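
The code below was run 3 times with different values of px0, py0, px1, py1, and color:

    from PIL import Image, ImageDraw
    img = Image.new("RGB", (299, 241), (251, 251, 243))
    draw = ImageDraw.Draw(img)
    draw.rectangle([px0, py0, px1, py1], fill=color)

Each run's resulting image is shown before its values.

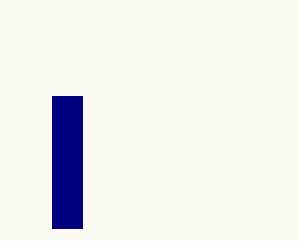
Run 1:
px0 = 52, py0 = 96, px1 = 82, py1 = 228, color = 'navy'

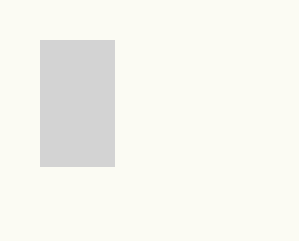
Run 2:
px0 = 40
py0 = 40
px1 = 114
py1 = 166
color = 'lightgray'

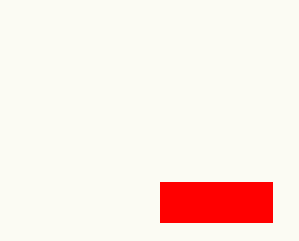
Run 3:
px0 = 160; py0 = 182; px1 = 272; py1 = 222; color = 'red'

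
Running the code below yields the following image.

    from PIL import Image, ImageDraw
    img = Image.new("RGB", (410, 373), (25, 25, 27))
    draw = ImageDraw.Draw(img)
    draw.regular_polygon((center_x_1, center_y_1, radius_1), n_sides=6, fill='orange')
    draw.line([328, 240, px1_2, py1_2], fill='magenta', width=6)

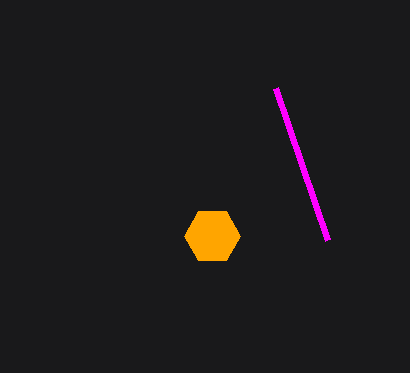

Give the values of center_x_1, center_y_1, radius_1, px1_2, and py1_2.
center_x_1 = 212, center_y_1 = 236, radius_1 = 28, px1_2 = 276, py1_2 = 88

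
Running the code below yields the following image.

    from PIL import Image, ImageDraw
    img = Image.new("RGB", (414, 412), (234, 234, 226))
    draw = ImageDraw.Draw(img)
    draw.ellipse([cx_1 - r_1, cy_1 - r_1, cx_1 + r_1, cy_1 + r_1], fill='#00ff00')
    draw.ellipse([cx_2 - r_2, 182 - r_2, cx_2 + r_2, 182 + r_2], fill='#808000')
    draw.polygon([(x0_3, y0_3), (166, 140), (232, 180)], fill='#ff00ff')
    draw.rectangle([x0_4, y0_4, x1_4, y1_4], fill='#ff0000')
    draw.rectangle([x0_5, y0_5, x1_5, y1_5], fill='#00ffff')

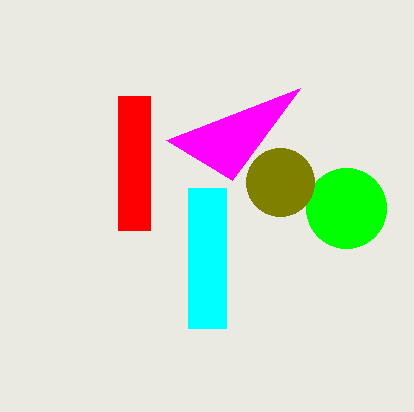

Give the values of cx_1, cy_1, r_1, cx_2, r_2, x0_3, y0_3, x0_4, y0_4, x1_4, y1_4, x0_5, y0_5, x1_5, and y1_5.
cx_1 = 346
cy_1 = 208
r_1 = 40
cx_2 = 280
r_2 = 34
x0_3 = 300
y0_3 = 88
x0_4 = 118
y0_4 = 96
x1_4 = 150
y1_4 = 230
x0_5 = 188
y0_5 = 188
x1_5 = 226
y1_5 = 328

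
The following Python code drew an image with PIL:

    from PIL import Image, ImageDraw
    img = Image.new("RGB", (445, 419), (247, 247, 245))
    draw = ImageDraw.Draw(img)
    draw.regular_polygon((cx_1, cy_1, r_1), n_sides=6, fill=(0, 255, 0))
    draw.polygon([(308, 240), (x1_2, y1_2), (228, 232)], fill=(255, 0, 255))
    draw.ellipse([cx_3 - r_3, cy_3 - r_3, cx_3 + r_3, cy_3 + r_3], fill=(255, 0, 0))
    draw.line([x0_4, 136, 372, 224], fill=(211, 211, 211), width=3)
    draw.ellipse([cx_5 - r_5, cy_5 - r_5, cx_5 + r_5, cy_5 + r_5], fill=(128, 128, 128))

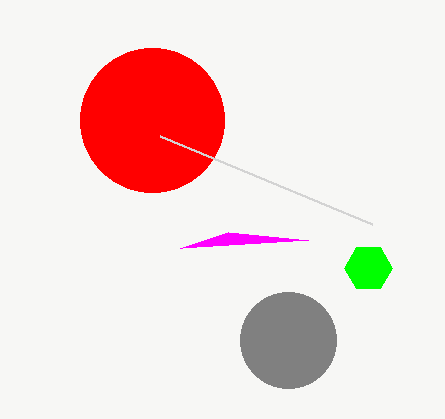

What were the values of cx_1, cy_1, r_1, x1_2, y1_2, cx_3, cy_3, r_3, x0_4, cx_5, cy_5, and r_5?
cx_1 = 368, cy_1 = 268, r_1 = 24, x1_2 = 180, y1_2 = 248, cx_3 = 152, cy_3 = 120, r_3 = 72, x0_4 = 160, cx_5 = 288, cy_5 = 340, r_5 = 48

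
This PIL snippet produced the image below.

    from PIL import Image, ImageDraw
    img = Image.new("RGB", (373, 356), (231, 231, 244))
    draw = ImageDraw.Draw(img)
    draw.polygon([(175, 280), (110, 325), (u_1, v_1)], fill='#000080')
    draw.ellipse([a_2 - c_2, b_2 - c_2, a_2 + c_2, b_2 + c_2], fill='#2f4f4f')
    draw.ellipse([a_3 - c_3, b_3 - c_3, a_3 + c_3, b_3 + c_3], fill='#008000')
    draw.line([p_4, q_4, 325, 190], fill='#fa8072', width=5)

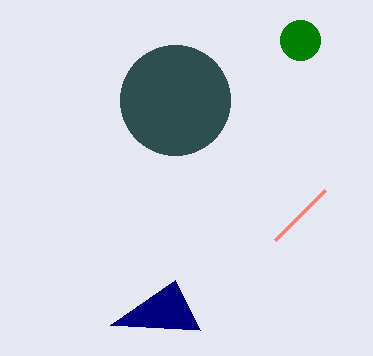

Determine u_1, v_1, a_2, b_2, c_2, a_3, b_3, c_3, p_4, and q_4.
u_1 = 200; v_1 = 330; a_2 = 175; b_2 = 100; c_2 = 55; a_3 = 300; b_3 = 40; c_3 = 20; p_4 = 275; q_4 = 240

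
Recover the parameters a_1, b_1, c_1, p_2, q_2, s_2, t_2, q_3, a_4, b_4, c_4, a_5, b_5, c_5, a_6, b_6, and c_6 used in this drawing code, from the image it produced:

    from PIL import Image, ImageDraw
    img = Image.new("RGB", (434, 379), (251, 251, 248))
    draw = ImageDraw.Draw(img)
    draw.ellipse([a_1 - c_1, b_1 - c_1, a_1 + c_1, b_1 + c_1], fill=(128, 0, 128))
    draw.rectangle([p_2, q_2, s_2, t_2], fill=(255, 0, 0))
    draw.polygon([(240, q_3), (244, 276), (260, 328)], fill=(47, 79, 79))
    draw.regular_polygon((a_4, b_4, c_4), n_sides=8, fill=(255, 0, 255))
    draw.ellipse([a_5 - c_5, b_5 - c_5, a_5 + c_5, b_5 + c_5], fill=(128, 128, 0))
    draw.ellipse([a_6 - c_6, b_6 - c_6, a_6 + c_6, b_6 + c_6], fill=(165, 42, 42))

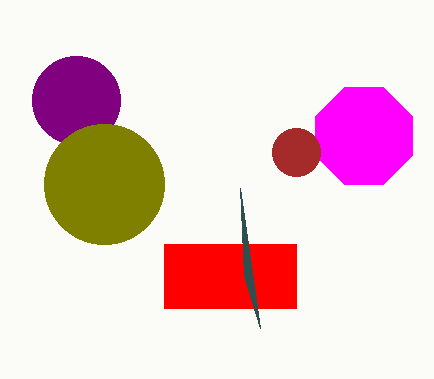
a_1 = 76, b_1 = 100, c_1 = 44, p_2 = 164, q_2 = 244, s_2 = 296, t_2 = 308, q_3 = 188, a_4 = 364, b_4 = 136, c_4 = 52, a_5 = 104, b_5 = 184, c_5 = 60, a_6 = 296, b_6 = 152, c_6 = 24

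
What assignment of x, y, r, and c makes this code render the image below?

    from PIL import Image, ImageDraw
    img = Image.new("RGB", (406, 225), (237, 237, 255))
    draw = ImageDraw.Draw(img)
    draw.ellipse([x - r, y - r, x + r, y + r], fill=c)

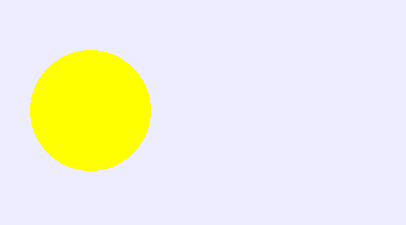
x = 90; y = 110; r = 60; c = 'yellow'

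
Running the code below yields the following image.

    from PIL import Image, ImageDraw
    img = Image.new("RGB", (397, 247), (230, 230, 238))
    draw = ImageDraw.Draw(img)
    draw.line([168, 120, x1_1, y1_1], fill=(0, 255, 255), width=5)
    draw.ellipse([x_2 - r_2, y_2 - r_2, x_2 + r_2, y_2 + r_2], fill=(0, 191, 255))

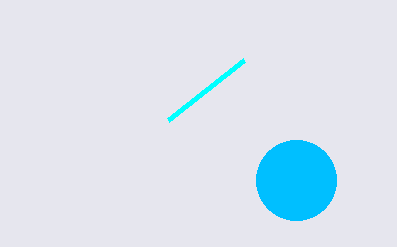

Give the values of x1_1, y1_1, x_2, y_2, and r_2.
x1_1 = 244; y1_1 = 60; x_2 = 296; y_2 = 180; r_2 = 40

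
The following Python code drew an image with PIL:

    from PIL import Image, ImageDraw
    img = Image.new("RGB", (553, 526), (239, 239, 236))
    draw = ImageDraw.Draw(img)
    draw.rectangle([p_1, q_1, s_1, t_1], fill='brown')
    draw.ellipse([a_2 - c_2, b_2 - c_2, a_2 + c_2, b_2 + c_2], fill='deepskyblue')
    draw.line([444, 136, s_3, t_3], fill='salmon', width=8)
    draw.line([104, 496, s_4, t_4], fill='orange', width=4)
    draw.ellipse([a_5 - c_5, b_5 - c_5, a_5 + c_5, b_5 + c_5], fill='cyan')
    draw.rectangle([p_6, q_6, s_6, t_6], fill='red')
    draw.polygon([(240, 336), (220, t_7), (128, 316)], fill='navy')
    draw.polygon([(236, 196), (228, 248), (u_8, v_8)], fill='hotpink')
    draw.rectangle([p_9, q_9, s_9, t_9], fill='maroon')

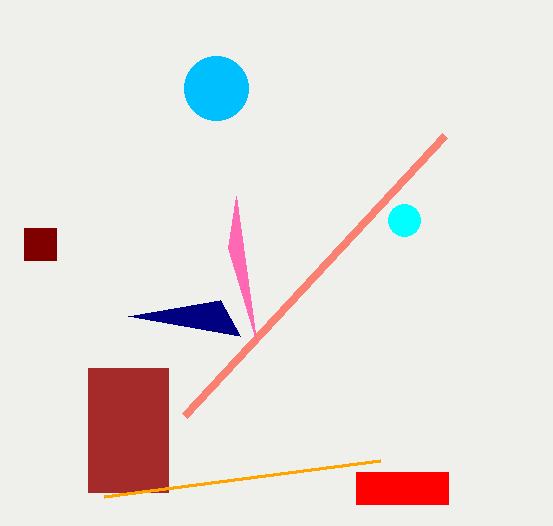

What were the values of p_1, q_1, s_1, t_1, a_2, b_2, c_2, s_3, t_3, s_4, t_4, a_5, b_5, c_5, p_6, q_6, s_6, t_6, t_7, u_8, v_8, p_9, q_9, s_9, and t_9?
p_1 = 88; q_1 = 368; s_1 = 168; t_1 = 492; a_2 = 216; b_2 = 88; c_2 = 32; s_3 = 184; t_3 = 416; s_4 = 380; t_4 = 460; a_5 = 404; b_5 = 220; c_5 = 16; p_6 = 356; q_6 = 472; s_6 = 448; t_6 = 504; t_7 = 300; u_8 = 256; v_8 = 340; p_9 = 24; q_9 = 228; s_9 = 56; t_9 = 260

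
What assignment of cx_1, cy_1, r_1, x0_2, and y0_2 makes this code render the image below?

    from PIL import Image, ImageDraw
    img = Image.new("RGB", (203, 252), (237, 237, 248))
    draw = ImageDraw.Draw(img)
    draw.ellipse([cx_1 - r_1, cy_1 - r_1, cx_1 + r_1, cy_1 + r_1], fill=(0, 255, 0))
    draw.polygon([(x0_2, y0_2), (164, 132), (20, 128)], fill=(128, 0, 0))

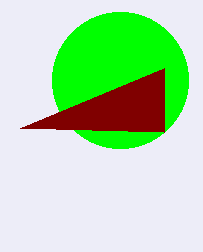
cx_1 = 120, cy_1 = 80, r_1 = 68, x0_2 = 164, y0_2 = 68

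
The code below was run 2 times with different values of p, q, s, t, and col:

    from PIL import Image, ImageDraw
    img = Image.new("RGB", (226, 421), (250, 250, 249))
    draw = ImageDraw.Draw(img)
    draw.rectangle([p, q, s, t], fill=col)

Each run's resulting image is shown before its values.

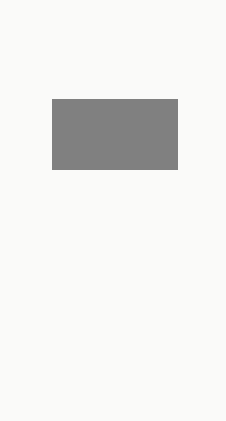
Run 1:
p = 52, q = 99, s = 177, t = 169, col = 'gray'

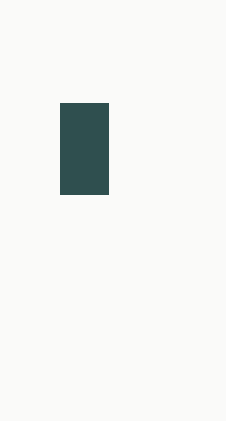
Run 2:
p = 60; q = 103; s = 108; t = 194; col = 'darkslategray'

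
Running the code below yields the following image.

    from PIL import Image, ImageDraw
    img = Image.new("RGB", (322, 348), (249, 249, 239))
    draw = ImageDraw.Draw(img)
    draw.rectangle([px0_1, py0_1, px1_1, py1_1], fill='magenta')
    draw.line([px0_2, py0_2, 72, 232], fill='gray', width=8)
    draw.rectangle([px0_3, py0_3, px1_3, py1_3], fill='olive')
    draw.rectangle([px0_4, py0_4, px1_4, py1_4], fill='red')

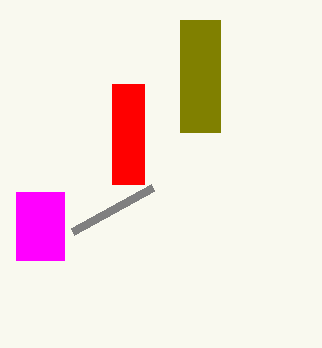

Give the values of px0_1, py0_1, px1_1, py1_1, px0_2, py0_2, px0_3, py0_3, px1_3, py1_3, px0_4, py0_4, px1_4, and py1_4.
px0_1 = 16; py0_1 = 192; px1_1 = 64; py1_1 = 260; px0_2 = 152; py0_2 = 188; px0_3 = 180; py0_3 = 20; px1_3 = 220; py1_3 = 132; px0_4 = 112; py0_4 = 84; px1_4 = 144; py1_4 = 184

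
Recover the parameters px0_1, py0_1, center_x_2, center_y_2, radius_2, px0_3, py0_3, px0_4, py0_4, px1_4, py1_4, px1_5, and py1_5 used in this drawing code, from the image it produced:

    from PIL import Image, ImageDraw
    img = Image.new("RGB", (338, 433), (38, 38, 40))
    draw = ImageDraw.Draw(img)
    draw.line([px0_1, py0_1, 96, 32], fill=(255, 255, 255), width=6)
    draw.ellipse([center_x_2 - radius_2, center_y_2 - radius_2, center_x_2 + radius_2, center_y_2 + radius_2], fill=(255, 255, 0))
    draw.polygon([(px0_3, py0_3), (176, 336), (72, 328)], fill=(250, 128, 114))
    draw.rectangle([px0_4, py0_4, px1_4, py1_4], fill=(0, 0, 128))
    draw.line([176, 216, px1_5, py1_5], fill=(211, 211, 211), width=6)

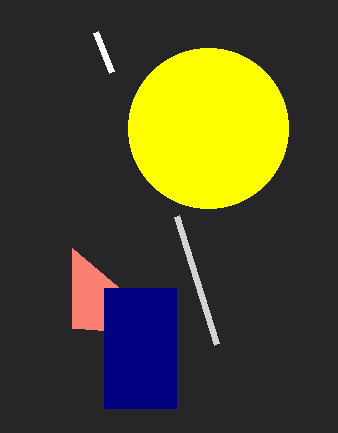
px0_1 = 112, py0_1 = 72, center_x_2 = 208, center_y_2 = 128, radius_2 = 80, px0_3 = 72, py0_3 = 248, px0_4 = 104, py0_4 = 288, px1_4 = 176, py1_4 = 408, px1_5 = 216, py1_5 = 344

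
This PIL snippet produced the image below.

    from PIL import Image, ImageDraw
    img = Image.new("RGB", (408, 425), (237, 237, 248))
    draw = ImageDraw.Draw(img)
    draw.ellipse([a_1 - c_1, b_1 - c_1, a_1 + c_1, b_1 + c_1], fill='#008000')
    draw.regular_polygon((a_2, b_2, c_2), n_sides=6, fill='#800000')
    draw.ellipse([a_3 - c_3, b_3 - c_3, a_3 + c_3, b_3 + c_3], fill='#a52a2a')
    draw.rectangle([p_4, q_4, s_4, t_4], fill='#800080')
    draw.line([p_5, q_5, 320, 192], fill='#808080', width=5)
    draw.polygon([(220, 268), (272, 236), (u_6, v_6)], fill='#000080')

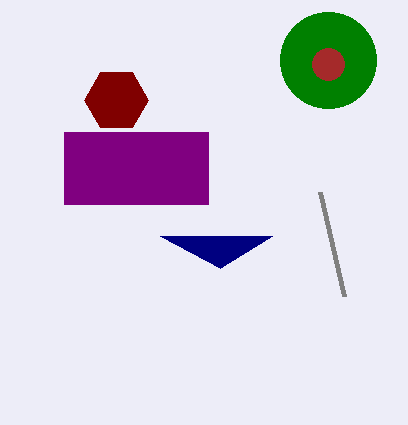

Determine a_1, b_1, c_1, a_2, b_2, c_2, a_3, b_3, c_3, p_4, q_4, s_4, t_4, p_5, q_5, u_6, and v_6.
a_1 = 328, b_1 = 60, c_1 = 48, a_2 = 116, b_2 = 100, c_2 = 32, a_3 = 328, b_3 = 64, c_3 = 16, p_4 = 64, q_4 = 132, s_4 = 208, t_4 = 204, p_5 = 344, q_5 = 296, u_6 = 160, v_6 = 236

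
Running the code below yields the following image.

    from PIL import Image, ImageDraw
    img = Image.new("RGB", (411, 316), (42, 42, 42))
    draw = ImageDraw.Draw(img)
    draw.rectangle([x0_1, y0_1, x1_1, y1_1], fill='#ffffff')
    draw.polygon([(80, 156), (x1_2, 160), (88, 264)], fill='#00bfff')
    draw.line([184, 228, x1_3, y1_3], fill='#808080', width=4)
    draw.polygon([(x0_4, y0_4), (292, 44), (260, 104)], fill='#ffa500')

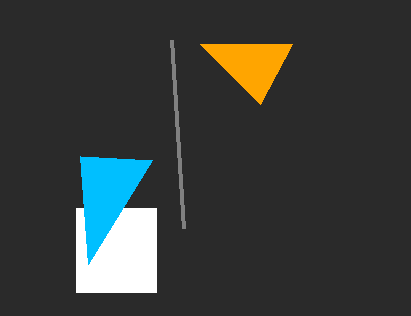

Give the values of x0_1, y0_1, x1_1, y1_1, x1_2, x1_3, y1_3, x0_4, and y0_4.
x0_1 = 76; y0_1 = 208; x1_1 = 156; y1_1 = 292; x1_2 = 152; x1_3 = 172; y1_3 = 40; x0_4 = 200; y0_4 = 44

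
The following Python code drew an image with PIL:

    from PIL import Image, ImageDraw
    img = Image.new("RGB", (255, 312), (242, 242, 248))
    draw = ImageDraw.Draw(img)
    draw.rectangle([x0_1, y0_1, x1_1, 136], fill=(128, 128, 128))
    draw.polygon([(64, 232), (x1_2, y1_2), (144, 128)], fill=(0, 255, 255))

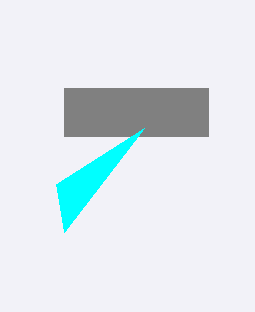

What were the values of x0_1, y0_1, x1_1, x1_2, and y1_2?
x0_1 = 64; y0_1 = 88; x1_1 = 208; x1_2 = 56; y1_2 = 184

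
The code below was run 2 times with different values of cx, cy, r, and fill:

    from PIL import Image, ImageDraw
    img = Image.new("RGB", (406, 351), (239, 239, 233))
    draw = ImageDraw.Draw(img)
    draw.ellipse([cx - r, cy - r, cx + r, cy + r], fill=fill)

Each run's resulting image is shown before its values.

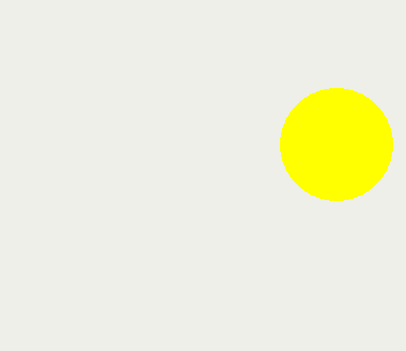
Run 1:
cx = 336, cy = 144, r = 56, fill = 'yellow'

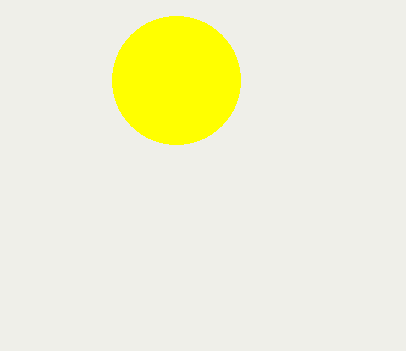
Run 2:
cx = 176, cy = 80, r = 64, fill = 'yellow'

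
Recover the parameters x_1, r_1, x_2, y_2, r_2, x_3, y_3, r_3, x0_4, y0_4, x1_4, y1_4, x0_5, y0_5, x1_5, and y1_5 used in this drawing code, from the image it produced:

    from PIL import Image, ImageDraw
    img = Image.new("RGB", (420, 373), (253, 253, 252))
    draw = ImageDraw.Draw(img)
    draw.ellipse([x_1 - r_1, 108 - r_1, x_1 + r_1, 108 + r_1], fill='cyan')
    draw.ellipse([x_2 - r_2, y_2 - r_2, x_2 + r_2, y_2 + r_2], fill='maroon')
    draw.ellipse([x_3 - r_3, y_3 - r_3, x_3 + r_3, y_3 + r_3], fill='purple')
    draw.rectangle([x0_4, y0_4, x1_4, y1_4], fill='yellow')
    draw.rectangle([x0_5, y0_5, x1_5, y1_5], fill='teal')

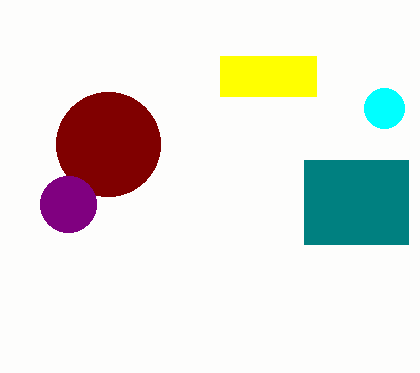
x_1 = 384, r_1 = 20, x_2 = 108, y_2 = 144, r_2 = 52, x_3 = 68, y_3 = 204, r_3 = 28, x0_4 = 220, y0_4 = 56, x1_4 = 316, y1_4 = 96, x0_5 = 304, y0_5 = 160, x1_5 = 408, y1_5 = 244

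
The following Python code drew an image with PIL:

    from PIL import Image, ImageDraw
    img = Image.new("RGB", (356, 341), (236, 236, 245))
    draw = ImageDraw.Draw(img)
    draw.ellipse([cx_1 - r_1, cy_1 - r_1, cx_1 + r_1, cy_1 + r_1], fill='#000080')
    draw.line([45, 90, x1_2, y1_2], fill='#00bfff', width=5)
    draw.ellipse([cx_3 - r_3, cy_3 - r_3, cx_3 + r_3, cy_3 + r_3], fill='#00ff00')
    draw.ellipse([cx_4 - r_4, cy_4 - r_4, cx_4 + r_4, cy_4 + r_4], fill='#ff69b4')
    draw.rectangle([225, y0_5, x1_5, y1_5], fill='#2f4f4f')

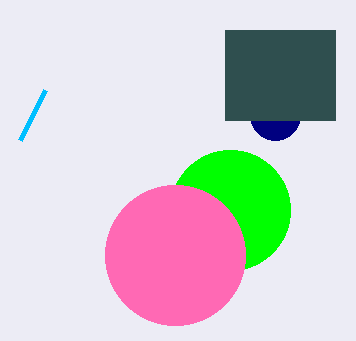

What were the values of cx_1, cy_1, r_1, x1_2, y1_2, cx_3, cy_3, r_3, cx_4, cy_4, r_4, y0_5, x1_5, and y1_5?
cx_1 = 275; cy_1 = 115; r_1 = 25; x1_2 = 20; y1_2 = 140; cx_3 = 230; cy_3 = 210; r_3 = 60; cx_4 = 175; cy_4 = 255; r_4 = 70; y0_5 = 30; x1_5 = 335; y1_5 = 120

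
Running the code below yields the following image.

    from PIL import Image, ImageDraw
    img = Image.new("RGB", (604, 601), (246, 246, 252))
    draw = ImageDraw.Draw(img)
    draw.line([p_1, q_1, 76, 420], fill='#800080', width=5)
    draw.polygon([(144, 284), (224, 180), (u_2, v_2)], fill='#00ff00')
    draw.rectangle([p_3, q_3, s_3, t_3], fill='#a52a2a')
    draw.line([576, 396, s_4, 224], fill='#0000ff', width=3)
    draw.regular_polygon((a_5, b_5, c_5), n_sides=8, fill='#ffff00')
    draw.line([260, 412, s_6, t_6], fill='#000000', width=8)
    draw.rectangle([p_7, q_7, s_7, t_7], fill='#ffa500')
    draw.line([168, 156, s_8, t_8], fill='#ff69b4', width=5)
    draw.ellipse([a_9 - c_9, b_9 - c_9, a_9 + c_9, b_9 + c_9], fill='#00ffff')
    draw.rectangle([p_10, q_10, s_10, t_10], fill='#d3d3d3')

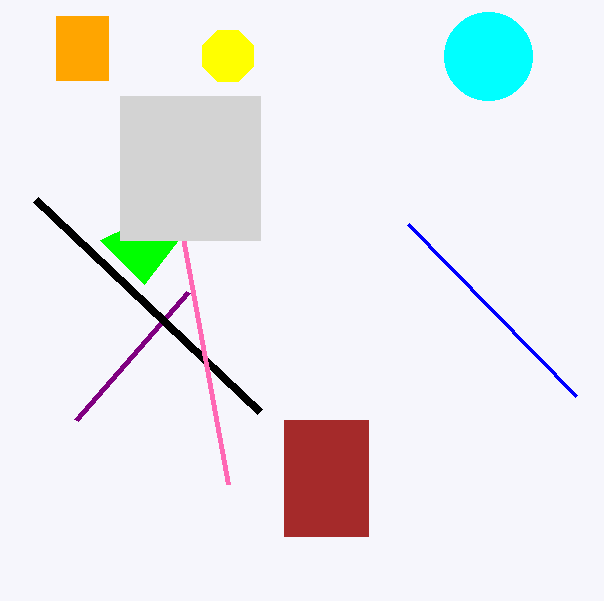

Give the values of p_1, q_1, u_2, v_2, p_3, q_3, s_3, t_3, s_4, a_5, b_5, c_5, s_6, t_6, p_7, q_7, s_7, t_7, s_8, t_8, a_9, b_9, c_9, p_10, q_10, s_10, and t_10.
p_1 = 188; q_1 = 292; u_2 = 100; v_2 = 240; p_3 = 284; q_3 = 420; s_3 = 368; t_3 = 536; s_4 = 408; a_5 = 228; b_5 = 56; c_5 = 28; s_6 = 36; t_6 = 200; p_7 = 56; q_7 = 16; s_7 = 108; t_7 = 80; s_8 = 228; t_8 = 484; a_9 = 488; b_9 = 56; c_9 = 44; p_10 = 120; q_10 = 96; s_10 = 260; t_10 = 240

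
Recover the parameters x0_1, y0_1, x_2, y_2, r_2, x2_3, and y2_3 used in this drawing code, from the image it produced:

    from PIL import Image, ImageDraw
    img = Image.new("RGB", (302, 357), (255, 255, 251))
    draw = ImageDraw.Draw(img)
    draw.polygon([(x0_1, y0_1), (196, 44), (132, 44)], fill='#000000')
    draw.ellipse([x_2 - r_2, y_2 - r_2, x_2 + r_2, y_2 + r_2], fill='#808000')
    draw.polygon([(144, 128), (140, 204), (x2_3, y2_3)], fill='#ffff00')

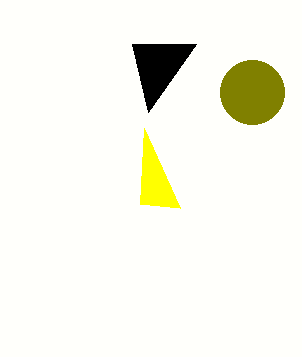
x0_1 = 148, y0_1 = 112, x_2 = 252, y_2 = 92, r_2 = 32, x2_3 = 180, y2_3 = 208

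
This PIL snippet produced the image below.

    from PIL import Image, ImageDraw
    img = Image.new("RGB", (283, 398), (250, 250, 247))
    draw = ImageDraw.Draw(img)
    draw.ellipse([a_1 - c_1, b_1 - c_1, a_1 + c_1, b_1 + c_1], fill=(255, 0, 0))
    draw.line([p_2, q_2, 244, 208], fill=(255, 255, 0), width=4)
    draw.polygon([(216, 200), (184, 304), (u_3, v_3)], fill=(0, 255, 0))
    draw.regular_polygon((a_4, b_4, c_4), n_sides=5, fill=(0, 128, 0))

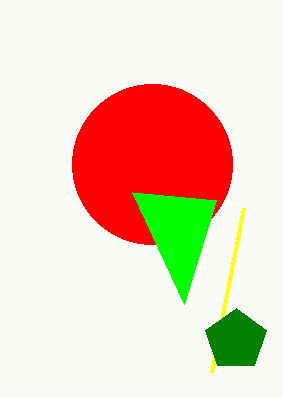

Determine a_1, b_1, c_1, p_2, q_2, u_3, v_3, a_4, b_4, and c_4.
a_1 = 152
b_1 = 164
c_1 = 80
p_2 = 212
q_2 = 372
u_3 = 132
v_3 = 192
a_4 = 236
b_4 = 340
c_4 = 32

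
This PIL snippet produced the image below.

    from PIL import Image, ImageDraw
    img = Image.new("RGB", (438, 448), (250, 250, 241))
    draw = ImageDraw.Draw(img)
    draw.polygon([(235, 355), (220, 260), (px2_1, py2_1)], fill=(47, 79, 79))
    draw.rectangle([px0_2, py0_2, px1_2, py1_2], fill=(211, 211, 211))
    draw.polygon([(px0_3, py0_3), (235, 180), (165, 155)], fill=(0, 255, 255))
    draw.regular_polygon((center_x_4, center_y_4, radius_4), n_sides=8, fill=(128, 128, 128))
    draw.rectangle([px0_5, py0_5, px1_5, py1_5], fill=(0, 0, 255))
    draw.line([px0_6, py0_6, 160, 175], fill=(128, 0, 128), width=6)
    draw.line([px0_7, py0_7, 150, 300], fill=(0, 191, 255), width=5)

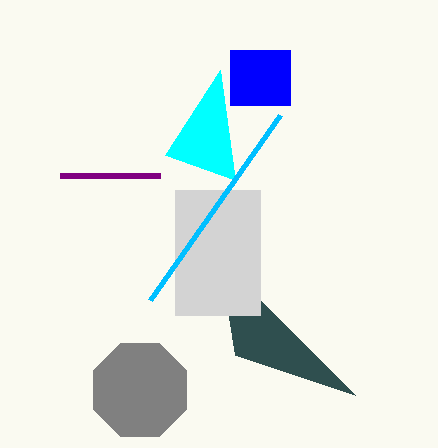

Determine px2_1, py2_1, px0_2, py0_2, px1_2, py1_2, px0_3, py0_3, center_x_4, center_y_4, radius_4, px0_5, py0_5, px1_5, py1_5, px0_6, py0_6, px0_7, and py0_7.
px2_1 = 355, py2_1 = 395, px0_2 = 175, py0_2 = 190, px1_2 = 260, py1_2 = 315, px0_3 = 220, py0_3 = 70, center_x_4 = 140, center_y_4 = 390, radius_4 = 50, px0_5 = 230, py0_5 = 50, px1_5 = 290, py1_5 = 105, px0_6 = 60, py0_6 = 175, px0_7 = 280, py0_7 = 115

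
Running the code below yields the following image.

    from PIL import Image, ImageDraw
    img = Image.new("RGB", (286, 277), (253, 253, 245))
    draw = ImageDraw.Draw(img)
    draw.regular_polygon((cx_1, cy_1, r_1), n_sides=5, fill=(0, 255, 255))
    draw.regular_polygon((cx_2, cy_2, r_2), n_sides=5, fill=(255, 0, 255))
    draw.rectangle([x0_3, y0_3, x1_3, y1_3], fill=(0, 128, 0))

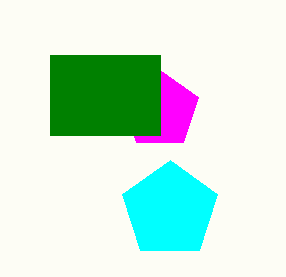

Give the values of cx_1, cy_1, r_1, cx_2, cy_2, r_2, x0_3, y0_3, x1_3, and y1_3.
cx_1 = 170, cy_1 = 210, r_1 = 50, cx_2 = 160, cy_2 = 110, r_2 = 40, x0_3 = 50, y0_3 = 55, x1_3 = 160, y1_3 = 135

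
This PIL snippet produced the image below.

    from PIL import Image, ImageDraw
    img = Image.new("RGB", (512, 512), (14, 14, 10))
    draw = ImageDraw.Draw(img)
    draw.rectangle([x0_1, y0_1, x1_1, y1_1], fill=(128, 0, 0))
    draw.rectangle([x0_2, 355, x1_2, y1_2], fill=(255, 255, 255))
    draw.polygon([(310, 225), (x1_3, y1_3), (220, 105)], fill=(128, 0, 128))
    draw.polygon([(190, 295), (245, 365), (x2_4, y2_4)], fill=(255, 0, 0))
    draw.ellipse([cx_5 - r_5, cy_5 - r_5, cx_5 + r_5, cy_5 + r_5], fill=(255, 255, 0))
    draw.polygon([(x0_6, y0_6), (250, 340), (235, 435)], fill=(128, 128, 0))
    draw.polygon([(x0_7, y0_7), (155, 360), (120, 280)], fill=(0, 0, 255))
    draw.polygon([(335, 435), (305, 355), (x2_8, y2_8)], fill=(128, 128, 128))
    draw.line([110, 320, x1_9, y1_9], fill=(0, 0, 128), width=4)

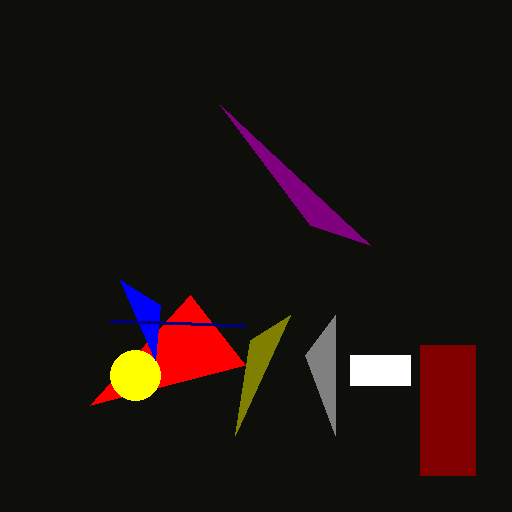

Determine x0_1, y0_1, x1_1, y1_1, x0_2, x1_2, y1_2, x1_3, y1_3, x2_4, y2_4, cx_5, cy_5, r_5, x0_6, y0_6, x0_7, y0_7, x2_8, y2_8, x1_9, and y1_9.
x0_1 = 420, y0_1 = 345, x1_1 = 475, y1_1 = 475, x0_2 = 350, x1_2 = 410, y1_2 = 385, x1_3 = 370, y1_3 = 245, x2_4 = 90, y2_4 = 405, cx_5 = 135, cy_5 = 375, r_5 = 25, x0_6 = 290, y0_6 = 315, x0_7 = 160, y0_7 = 305, x2_8 = 335, y2_8 = 315, x1_9 = 245, y1_9 = 325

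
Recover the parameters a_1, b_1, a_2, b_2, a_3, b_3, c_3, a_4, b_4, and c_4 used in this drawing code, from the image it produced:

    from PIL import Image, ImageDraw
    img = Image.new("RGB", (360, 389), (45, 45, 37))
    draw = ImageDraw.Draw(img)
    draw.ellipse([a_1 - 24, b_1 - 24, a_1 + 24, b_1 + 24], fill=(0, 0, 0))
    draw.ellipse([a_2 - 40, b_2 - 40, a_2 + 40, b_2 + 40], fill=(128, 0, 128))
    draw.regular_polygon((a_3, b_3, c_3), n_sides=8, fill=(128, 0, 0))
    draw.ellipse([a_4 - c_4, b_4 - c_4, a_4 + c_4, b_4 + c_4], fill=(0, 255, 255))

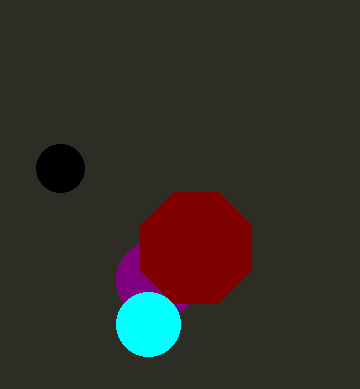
a_1 = 60, b_1 = 168, a_2 = 156, b_2 = 280, a_3 = 196, b_3 = 248, c_3 = 60, a_4 = 148, b_4 = 324, c_4 = 32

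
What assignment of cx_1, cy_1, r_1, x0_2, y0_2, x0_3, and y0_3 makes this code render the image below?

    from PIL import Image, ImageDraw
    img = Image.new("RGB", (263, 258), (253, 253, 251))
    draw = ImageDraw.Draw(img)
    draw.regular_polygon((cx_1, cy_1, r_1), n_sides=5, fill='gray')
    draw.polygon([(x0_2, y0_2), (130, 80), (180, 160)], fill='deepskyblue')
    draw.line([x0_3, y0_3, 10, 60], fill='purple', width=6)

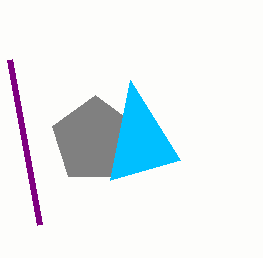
cx_1 = 95
cy_1 = 140
r_1 = 45
x0_2 = 110
y0_2 = 180
x0_3 = 40
y0_3 = 225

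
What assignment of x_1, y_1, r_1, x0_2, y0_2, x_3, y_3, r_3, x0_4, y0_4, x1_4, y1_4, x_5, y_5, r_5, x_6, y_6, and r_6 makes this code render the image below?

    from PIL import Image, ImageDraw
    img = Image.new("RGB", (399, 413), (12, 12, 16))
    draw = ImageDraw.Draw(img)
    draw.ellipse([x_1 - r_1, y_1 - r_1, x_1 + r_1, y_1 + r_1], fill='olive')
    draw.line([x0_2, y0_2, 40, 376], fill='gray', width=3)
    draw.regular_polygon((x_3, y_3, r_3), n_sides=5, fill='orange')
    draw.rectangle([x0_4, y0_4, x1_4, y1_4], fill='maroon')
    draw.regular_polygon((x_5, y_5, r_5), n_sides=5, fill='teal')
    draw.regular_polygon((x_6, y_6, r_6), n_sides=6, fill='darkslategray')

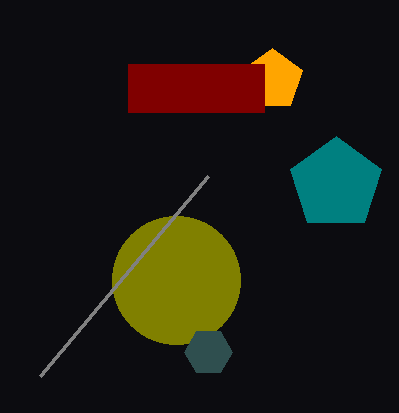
x_1 = 176, y_1 = 280, r_1 = 64, x0_2 = 208, y0_2 = 176, x_3 = 272, y_3 = 80, r_3 = 32, x0_4 = 128, y0_4 = 64, x1_4 = 264, y1_4 = 112, x_5 = 336, y_5 = 184, r_5 = 48, x_6 = 208, y_6 = 352, r_6 = 24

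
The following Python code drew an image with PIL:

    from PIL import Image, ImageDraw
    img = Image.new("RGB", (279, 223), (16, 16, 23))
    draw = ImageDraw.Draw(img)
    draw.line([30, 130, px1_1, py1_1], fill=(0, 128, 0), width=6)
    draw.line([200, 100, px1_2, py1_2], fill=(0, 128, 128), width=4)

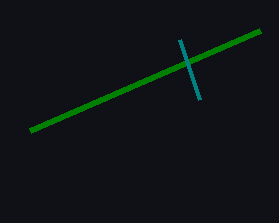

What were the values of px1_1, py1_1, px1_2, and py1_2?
px1_1 = 260
py1_1 = 30
px1_2 = 180
py1_2 = 40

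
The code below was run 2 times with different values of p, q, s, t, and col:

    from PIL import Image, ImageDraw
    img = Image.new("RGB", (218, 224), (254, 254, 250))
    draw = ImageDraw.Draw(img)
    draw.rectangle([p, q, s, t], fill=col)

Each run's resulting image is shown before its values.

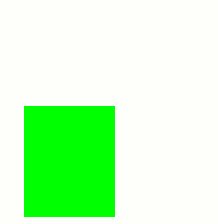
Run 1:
p = 24
q = 106
s = 114
t = 216
col = 'lime'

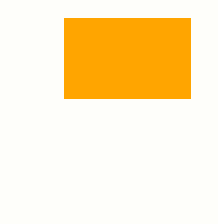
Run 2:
p = 64; q = 18; s = 190; t = 98; col = 'orange'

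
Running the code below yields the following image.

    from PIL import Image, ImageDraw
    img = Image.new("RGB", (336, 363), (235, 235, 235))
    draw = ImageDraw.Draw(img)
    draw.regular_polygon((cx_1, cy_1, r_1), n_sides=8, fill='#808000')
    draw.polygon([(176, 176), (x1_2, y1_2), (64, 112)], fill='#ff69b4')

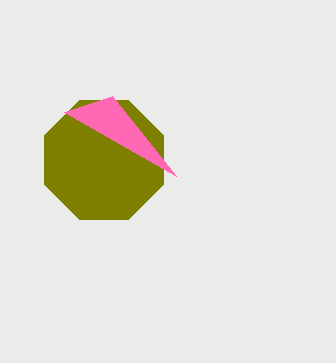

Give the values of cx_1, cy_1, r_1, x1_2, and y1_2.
cx_1 = 104, cy_1 = 160, r_1 = 64, x1_2 = 112, y1_2 = 96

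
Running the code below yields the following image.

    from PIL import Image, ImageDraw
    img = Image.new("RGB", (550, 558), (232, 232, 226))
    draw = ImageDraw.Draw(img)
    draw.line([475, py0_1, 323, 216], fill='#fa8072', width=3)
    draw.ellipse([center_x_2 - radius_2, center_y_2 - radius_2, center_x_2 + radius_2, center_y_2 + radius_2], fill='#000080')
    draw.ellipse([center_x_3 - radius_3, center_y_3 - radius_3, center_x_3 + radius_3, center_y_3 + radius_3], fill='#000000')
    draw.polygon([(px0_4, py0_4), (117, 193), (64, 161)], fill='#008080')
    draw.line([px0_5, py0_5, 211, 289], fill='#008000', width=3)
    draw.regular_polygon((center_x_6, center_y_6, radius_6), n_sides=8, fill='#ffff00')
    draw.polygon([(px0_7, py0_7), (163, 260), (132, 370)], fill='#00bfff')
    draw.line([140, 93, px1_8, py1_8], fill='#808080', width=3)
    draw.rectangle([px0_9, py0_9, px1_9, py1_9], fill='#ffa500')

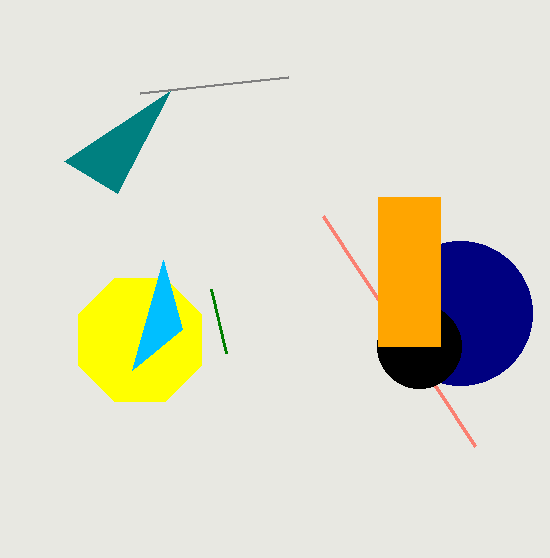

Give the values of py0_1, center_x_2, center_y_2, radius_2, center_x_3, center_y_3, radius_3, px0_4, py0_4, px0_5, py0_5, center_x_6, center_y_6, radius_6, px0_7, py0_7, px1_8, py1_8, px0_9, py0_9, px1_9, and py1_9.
py0_1 = 446; center_x_2 = 460; center_y_2 = 313; radius_2 = 72; center_x_3 = 419; center_y_3 = 346; radius_3 = 42; px0_4 = 170; py0_4 = 91; px0_5 = 226; py0_5 = 353; center_x_6 = 140; center_y_6 = 340; radius_6 = 67; px0_7 = 182; py0_7 = 329; px1_8 = 288; py1_8 = 77; px0_9 = 378; py0_9 = 197; px1_9 = 440; py1_9 = 346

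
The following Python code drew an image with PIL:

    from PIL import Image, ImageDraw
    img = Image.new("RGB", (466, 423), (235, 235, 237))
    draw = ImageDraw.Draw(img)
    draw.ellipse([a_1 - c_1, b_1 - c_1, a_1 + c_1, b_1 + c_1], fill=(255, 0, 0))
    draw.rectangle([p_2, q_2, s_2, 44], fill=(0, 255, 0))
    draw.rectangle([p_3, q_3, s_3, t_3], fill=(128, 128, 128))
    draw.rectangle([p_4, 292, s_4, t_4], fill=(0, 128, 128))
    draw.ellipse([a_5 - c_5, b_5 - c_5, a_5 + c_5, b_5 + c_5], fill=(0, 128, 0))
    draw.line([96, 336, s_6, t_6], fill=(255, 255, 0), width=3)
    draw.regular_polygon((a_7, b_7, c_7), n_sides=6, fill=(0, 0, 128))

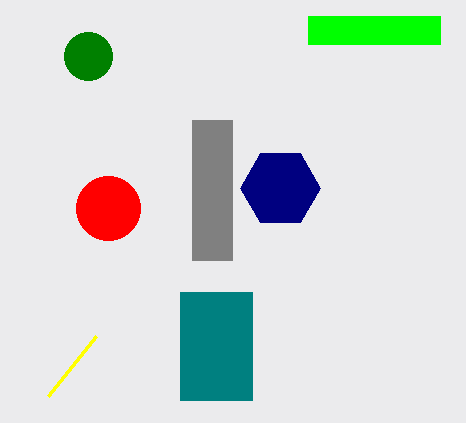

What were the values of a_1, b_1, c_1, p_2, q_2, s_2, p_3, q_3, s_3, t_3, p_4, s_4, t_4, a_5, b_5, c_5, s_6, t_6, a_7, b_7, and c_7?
a_1 = 108; b_1 = 208; c_1 = 32; p_2 = 308; q_2 = 16; s_2 = 440; p_3 = 192; q_3 = 120; s_3 = 232; t_3 = 260; p_4 = 180; s_4 = 252; t_4 = 400; a_5 = 88; b_5 = 56; c_5 = 24; s_6 = 48; t_6 = 396; a_7 = 280; b_7 = 188; c_7 = 40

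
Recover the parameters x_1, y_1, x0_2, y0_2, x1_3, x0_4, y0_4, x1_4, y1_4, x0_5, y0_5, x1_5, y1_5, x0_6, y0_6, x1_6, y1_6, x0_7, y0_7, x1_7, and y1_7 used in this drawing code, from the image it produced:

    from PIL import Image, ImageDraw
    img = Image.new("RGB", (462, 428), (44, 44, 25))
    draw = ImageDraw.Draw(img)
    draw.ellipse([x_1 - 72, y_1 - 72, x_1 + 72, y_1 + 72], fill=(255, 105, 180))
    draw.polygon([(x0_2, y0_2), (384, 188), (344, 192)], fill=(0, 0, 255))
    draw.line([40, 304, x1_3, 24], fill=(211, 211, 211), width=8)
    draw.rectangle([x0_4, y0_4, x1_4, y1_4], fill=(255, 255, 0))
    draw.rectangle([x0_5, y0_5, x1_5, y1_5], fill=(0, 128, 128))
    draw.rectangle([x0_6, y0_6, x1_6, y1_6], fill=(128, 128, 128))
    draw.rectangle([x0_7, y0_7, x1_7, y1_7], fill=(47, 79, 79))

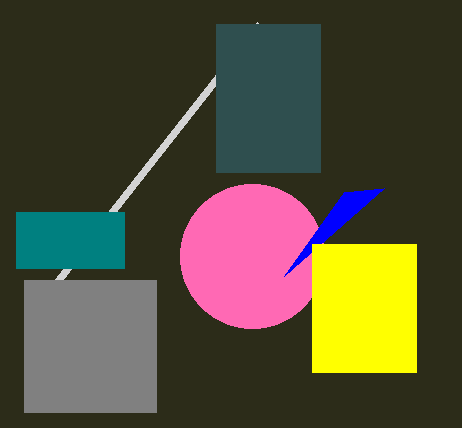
x_1 = 252
y_1 = 256
x0_2 = 284
y0_2 = 276
x1_3 = 260
x0_4 = 312
y0_4 = 244
x1_4 = 416
y1_4 = 372
x0_5 = 16
y0_5 = 212
x1_5 = 124
y1_5 = 268
x0_6 = 24
y0_6 = 280
x1_6 = 156
y1_6 = 412
x0_7 = 216
y0_7 = 24
x1_7 = 320
y1_7 = 172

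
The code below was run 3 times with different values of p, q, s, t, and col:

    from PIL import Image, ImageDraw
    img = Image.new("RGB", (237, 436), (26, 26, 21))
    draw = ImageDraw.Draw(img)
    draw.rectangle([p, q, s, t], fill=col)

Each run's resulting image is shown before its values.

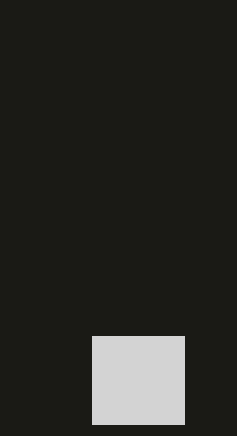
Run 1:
p = 92, q = 336, s = 184, t = 424, col = 'lightgray'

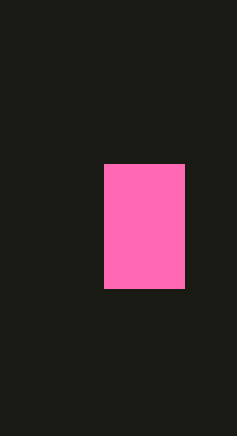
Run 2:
p = 104, q = 164, s = 184, t = 288, col = 'hotpink'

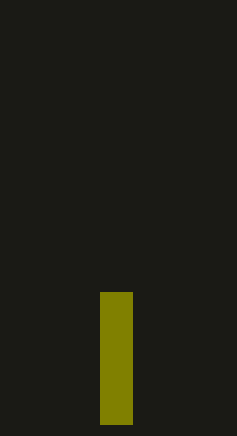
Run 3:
p = 100; q = 292; s = 132; t = 424; col = 'olive'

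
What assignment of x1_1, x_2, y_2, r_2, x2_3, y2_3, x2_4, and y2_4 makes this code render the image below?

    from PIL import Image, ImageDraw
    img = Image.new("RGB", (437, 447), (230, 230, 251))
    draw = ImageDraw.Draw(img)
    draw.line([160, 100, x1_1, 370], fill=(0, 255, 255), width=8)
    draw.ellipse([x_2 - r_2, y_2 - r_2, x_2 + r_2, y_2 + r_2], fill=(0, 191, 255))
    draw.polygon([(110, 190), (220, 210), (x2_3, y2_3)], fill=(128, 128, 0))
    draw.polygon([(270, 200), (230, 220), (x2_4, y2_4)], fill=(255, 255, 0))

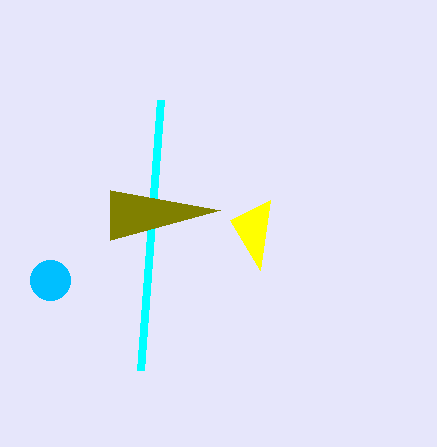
x1_1 = 140; x_2 = 50; y_2 = 280; r_2 = 20; x2_3 = 110; y2_3 = 240; x2_4 = 260; y2_4 = 270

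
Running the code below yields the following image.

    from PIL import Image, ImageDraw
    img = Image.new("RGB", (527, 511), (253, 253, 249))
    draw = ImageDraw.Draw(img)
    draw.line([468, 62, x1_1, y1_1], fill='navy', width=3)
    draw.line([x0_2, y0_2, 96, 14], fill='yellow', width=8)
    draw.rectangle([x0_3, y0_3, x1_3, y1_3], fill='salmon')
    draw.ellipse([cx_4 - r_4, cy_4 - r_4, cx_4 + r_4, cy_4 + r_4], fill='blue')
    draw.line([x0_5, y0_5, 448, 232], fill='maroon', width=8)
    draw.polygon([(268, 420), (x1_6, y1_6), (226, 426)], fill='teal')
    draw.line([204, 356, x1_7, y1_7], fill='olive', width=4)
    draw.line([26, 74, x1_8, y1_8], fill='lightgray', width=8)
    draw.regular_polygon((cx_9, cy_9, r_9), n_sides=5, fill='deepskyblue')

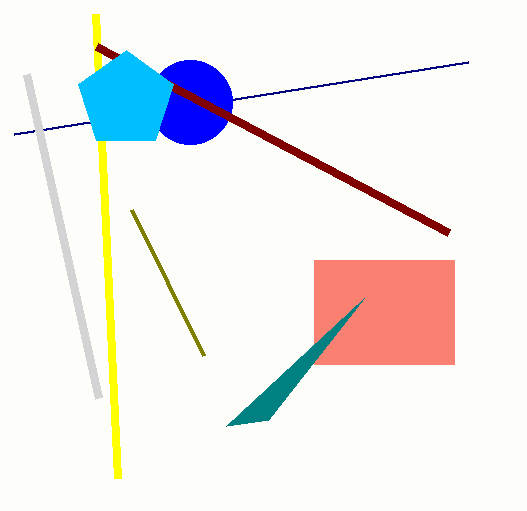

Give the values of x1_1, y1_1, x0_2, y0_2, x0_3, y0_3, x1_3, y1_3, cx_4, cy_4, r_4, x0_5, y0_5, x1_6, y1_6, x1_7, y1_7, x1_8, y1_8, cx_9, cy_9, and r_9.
x1_1 = 14, y1_1 = 134, x0_2 = 118, y0_2 = 478, x0_3 = 314, y0_3 = 260, x1_3 = 454, y1_3 = 364, cx_4 = 190, cy_4 = 102, r_4 = 42, x0_5 = 96, y0_5 = 46, x1_6 = 364, y1_6 = 298, x1_7 = 132, y1_7 = 210, x1_8 = 98, y1_8 = 398, cx_9 = 126, cy_9 = 100, r_9 = 50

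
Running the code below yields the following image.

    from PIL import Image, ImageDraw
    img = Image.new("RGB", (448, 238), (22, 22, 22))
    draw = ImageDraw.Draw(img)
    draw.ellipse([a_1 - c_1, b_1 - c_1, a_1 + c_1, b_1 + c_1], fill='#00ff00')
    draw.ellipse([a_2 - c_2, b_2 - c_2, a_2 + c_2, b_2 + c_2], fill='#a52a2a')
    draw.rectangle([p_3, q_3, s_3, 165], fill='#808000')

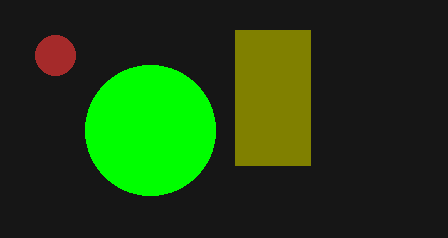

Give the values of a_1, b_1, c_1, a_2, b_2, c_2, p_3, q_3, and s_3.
a_1 = 150; b_1 = 130; c_1 = 65; a_2 = 55; b_2 = 55; c_2 = 20; p_3 = 235; q_3 = 30; s_3 = 310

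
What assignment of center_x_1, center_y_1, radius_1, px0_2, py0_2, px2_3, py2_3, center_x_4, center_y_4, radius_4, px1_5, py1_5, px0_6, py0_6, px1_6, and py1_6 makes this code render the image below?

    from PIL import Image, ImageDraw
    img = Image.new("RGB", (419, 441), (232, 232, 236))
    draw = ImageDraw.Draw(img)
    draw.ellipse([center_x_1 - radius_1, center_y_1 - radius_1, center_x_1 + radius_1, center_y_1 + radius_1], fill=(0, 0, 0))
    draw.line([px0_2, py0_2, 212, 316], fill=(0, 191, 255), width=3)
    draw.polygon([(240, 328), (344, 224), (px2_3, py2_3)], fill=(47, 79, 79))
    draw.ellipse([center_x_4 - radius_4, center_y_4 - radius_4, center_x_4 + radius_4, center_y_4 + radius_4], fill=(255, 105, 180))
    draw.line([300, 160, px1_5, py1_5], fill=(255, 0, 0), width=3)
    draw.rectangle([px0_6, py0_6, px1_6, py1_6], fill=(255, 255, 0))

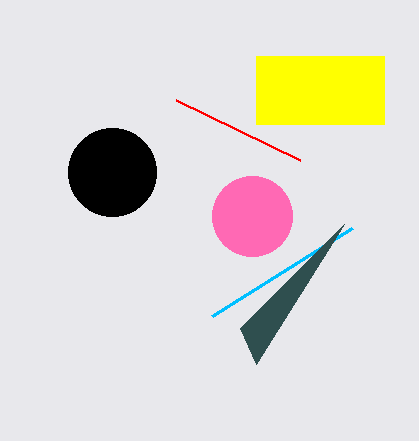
center_x_1 = 112, center_y_1 = 172, radius_1 = 44, px0_2 = 352, py0_2 = 228, px2_3 = 256, py2_3 = 364, center_x_4 = 252, center_y_4 = 216, radius_4 = 40, px1_5 = 176, py1_5 = 100, px0_6 = 256, py0_6 = 56, px1_6 = 384, py1_6 = 124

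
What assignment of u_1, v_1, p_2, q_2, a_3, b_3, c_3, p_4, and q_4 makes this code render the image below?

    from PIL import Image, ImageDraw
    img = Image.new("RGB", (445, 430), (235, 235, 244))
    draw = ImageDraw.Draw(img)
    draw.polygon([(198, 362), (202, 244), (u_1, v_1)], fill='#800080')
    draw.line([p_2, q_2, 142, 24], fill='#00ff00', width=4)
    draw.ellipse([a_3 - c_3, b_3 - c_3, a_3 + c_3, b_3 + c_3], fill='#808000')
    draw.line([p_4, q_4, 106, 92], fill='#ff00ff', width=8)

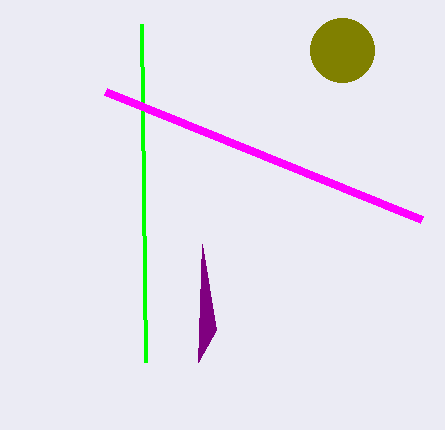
u_1 = 216
v_1 = 330
p_2 = 146
q_2 = 362
a_3 = 342
b_3 = 50
c_3 = 32
p_4 = 422
q_4 = 220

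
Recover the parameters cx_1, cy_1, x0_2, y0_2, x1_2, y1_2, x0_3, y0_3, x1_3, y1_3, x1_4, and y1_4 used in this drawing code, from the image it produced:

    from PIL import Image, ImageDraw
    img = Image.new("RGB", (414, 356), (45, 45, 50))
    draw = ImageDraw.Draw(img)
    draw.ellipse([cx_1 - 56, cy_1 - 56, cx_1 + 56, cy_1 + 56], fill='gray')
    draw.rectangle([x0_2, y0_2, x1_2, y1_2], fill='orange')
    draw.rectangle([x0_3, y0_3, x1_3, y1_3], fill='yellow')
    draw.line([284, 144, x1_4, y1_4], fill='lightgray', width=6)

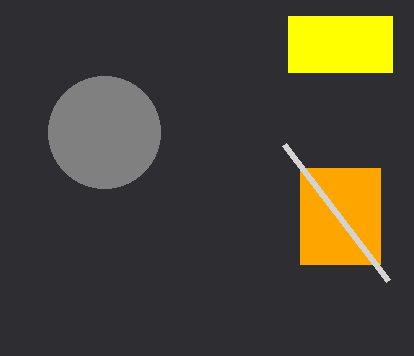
cx_1 = 104; cy_1 = 132; x0_2 = 300; y0_2 = 168; x1_2 = 380; y1_2 = 264; x0_3 = 288; y0_3 = 16; x1_3 = 392; y1_3 = 72; x1_4 = 388; y1_4 = 280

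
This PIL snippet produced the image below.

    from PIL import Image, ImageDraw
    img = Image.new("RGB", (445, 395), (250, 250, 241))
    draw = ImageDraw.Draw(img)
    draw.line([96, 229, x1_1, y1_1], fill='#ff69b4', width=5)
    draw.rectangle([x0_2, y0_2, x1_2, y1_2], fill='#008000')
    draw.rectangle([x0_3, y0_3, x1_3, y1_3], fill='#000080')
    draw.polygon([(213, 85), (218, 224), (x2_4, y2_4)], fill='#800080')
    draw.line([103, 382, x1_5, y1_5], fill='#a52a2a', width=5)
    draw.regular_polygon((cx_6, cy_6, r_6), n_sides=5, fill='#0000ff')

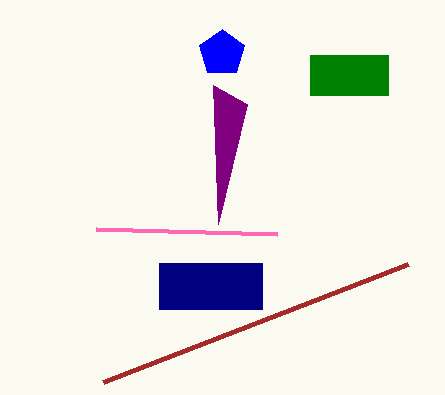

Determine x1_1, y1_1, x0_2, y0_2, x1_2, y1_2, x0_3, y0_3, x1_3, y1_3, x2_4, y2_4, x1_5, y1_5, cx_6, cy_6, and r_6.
x1_1 = 277; y1_1 = 234; x0_2 = 310; y0_2 = 55; x1_2 = 388; y1_2 = 95; x0_3 = 159; y0_3 = 263; x1_3 = 262; y1_3 = 309; x2_4 = 247; y2_4 = 104; x1_5 = 408; y1_5 = 264; cx_6 = 222; cy_6 = 53; r_6 = 24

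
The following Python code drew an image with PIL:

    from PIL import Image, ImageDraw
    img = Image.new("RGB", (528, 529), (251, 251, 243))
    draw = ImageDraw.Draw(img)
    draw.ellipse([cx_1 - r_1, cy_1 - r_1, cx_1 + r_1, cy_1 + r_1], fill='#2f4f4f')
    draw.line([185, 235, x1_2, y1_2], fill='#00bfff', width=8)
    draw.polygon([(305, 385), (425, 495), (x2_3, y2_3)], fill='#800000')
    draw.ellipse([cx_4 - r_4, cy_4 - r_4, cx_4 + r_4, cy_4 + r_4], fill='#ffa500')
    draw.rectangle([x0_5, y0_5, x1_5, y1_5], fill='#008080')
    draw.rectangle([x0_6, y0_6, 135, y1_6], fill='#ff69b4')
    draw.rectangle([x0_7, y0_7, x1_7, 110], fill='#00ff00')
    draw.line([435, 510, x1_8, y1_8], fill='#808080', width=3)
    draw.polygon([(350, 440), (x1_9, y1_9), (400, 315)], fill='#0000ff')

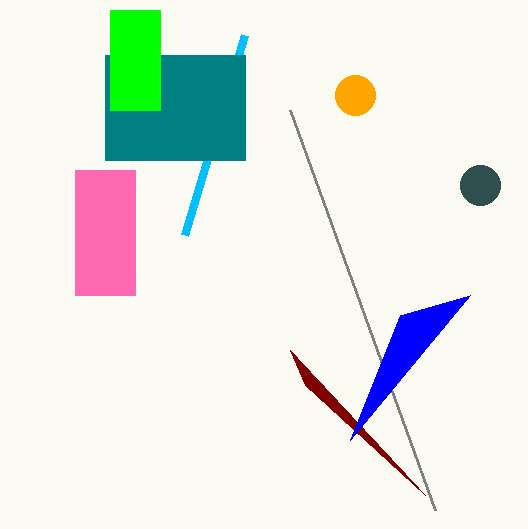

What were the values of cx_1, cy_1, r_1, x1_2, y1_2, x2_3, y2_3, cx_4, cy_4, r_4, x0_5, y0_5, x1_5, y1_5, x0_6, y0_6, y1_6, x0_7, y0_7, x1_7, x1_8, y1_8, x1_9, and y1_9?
cx_1 = 480, cy_1 = 185, r_1 = 20, x1_2 = 245, y1_2 = 35, x2_3 = 290, y2_3 = 350, cx_4 = 355, cy_4 = 95, r_4 = 20, x0_5 = 105, y0_5 = 55, x1_5 = 245, y1_5 = 160, x0_6 = 75, y0_6 = 170, y1_6 = 295, x0_7 = 110, y0_7 = 10, x1_7 = 160, x1_8 = 290, y1_8 = 110, x1_9 = 470, y1_9 = 295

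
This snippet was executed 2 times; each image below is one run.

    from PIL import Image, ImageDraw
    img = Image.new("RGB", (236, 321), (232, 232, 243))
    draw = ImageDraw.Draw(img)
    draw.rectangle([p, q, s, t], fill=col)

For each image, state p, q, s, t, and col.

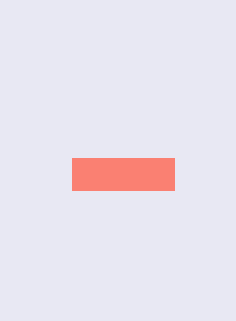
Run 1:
p = 72, q = 158, s = 174, t = 190, col = 'salmon'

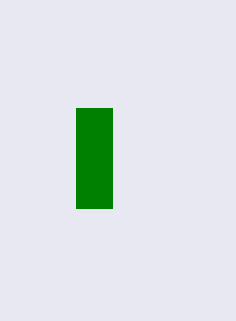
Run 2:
p = 76, q = 108, s = 112, t = 208, col = 'green'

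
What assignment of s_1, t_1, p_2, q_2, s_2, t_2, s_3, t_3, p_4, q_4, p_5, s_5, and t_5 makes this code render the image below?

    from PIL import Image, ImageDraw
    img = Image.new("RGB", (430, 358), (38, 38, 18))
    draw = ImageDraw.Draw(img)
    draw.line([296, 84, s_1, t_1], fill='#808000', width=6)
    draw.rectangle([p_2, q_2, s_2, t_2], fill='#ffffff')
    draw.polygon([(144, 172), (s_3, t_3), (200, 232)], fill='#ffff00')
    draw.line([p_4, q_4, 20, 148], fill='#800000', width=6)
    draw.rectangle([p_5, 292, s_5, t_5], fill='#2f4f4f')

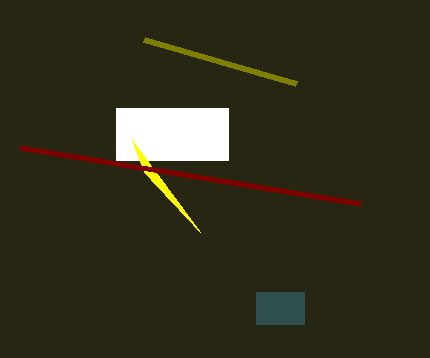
s_1 = 144; t_1 = 40; p_2 = 116; q_2 = 108; s_2 = 228; t_2 = 160; s_3 = 132; t_3 = 140; p_4 = 360; q_4 = 204; p_5 = 256; s_5 = 304; t_5 = 324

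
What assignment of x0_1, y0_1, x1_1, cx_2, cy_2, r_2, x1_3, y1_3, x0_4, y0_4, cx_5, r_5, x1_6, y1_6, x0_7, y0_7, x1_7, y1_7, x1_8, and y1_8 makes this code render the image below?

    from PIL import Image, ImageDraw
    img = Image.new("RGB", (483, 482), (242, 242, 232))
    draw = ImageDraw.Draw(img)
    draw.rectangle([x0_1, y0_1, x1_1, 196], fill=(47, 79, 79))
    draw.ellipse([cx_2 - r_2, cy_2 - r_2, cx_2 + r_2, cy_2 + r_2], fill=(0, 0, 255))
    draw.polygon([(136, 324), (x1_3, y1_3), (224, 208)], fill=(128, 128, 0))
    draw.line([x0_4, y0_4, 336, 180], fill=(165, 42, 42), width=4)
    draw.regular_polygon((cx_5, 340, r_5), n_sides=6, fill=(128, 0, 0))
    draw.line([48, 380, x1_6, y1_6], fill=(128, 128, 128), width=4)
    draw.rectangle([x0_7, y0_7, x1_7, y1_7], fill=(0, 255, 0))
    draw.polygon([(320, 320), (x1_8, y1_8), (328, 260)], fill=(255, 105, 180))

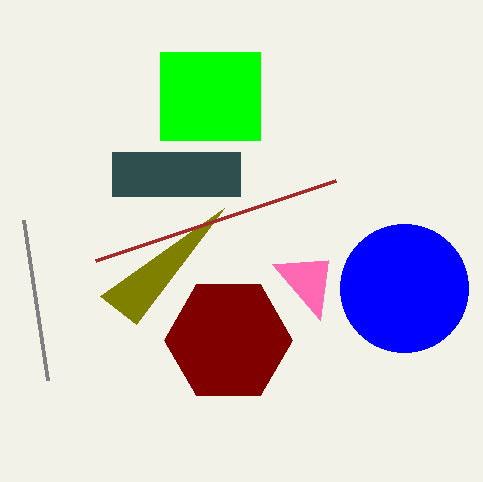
x0_1 = 112, y0_1 = 152, x1_1 = 240, cx_2 = 404, cy_2 = 288, r_2 = 64, x1_3 = 100, y1_3 = 296, x0_4 = 96, y0_4 = 260, cx_5 = 228, r_5 = 64, x1_6 = 24, y1_6 = 220, x0_7 = 160, y0_7 = 52, x1_7 = 260, y1_7 = 140, x1_8 = 272, y1_8 = 264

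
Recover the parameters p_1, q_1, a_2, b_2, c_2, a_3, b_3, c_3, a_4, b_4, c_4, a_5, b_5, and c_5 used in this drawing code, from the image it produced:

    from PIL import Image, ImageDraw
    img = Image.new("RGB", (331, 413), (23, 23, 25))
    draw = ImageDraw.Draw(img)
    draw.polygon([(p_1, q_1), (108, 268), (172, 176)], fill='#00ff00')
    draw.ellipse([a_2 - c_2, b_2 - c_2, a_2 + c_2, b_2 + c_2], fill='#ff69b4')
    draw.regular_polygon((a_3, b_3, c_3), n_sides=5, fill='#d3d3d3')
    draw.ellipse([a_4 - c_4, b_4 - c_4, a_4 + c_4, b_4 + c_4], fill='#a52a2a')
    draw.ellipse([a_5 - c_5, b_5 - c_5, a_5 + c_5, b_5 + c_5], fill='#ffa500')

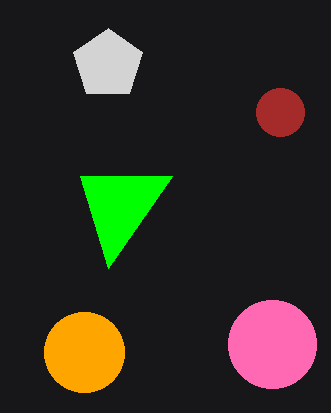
p_1 = 80, q_1 = 176, a_2 = 272, b_2 = 344, c_2 = 44, a_3 = 108, b_3 = 64, c_3 = 36, a_4 = 280, b_4 = 112, c_4 = 24, a_5 = 84, b_5 = 352, c_5 = 40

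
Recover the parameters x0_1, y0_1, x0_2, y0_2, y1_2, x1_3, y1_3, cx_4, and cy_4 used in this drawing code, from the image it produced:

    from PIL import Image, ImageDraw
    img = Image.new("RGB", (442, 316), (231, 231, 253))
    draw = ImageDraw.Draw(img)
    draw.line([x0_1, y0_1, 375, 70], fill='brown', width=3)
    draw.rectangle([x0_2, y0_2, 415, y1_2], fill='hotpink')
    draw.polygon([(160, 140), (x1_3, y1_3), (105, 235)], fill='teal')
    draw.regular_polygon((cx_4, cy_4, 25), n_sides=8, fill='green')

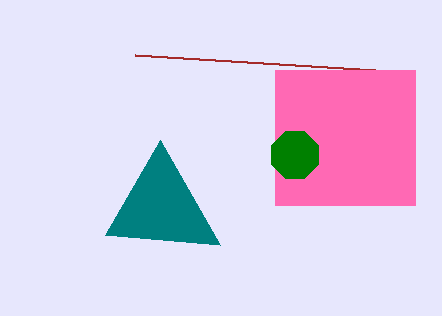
x0_1 = 135
y0_1 = 55
x0_2 = 275
y0_2 = 70
y1_2 = 205
x1_3 = 220
y1_3 = 245
cx_4 = 295
cy_4 = 155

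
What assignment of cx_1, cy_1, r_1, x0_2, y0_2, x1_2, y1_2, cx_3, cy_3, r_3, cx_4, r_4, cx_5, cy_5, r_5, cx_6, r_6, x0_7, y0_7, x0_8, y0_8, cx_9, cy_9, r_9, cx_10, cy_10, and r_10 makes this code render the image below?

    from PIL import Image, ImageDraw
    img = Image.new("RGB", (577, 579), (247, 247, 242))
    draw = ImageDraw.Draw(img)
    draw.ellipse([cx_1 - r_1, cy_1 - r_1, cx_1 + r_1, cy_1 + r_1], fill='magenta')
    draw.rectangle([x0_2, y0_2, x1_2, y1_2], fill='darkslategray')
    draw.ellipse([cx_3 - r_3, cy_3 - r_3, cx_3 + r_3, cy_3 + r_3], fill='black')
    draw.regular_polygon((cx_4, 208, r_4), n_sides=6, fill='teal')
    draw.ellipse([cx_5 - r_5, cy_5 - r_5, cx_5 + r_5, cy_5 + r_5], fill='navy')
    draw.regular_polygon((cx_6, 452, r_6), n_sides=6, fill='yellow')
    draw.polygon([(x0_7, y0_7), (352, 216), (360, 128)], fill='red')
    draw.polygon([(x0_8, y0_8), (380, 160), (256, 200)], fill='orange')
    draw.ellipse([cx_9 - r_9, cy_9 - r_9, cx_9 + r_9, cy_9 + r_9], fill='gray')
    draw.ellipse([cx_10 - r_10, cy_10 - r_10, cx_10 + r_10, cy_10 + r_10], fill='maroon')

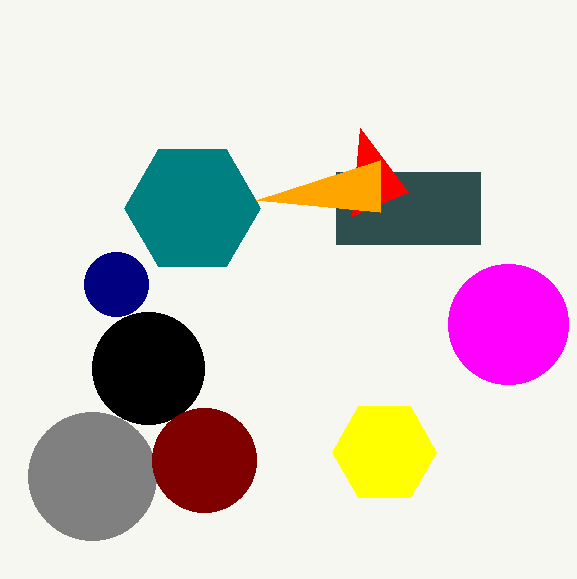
cx_1 = 508
cy_1 = 324
r_1 = 60
x0_2 = 336
y0_2 = 172
x1_2 = 480
y1_2 = 244
cx_3 = 148
cy_3 = 368
r_3 = 56
cx_4 = 192
r_4 = 68
cx_5 = 116
cy_5 = 284
r_5 = 32
cx_6 = 384
r_6 = 52
x0_7 = 408
y0_7 = 192
x0_8 = 380
y0_8 = 212
cx_9 = 92
cy_9 = 476
r_9 = 64
cx_10 = 204
cy_10 = 460
r_10 = 52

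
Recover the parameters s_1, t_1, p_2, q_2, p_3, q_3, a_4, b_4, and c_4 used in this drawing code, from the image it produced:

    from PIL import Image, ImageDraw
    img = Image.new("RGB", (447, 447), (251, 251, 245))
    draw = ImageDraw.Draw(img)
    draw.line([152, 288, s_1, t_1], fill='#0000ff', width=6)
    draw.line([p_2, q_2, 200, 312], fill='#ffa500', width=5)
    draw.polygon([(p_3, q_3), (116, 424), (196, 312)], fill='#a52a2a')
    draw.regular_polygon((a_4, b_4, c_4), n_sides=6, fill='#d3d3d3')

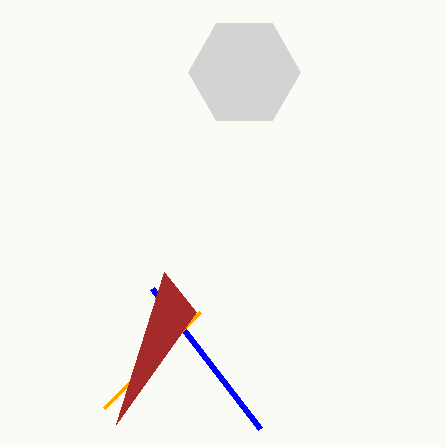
s_1 = 260
t_1 = 428
p_2 = 104
q_2 = 408
p_3 = 164
q_3 = 272
a_4 = 244
b_4 = 72
c_4 = 56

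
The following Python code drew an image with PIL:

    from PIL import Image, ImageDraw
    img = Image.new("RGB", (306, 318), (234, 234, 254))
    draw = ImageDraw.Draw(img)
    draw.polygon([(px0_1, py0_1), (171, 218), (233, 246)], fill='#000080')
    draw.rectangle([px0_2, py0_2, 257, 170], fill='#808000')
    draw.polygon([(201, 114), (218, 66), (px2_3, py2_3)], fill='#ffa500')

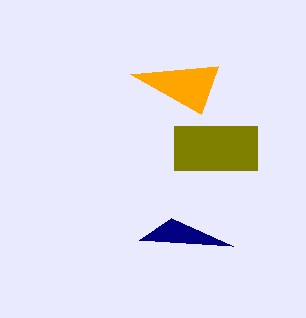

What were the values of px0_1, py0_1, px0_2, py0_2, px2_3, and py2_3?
px0_1 = 139; py0_1 = 240; px0_2 = 174; py0_2 = 126; px2_3 = 130; py2_3 = 74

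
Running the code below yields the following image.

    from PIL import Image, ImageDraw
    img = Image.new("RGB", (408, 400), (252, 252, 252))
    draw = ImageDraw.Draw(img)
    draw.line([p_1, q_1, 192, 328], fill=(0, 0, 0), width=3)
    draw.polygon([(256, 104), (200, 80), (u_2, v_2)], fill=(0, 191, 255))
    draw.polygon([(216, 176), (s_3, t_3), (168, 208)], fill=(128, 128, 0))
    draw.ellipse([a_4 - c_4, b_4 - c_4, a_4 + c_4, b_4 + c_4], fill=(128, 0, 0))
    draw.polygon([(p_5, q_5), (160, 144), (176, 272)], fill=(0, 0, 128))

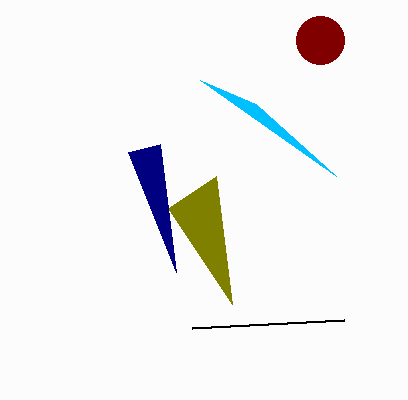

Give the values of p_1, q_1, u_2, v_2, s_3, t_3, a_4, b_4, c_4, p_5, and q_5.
p_1 = 344
q_1 = 320
u_2 = 336
v_2 = 176
s_3 = 232
t_3 = 304
a_4 = 320
b_4 = 40
c_4 = 24
p_5 = 128
q_5 = 152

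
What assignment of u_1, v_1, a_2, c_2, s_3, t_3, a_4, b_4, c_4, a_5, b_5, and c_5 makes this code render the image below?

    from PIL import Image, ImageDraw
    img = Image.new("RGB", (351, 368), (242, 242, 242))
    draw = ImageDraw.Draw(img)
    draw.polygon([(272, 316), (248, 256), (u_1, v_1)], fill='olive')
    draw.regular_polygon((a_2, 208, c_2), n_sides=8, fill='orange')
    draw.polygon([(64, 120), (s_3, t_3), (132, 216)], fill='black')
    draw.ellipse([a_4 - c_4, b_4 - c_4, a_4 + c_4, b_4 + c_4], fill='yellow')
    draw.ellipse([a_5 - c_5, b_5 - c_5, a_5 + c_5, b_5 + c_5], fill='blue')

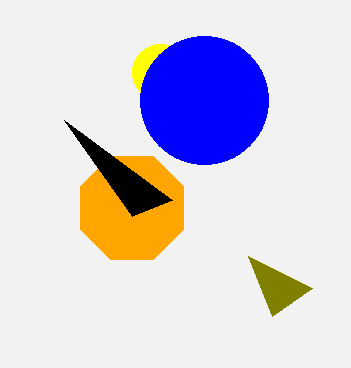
u_1 = 312, v_1 = 288, a_2 = 132, c_2 = 56, s_3 = 172, t_3 = 200, a_4 = 160, b_4 = 72, c_4 = 28, a_5 = 204, b_5 = 100, c_5 = 64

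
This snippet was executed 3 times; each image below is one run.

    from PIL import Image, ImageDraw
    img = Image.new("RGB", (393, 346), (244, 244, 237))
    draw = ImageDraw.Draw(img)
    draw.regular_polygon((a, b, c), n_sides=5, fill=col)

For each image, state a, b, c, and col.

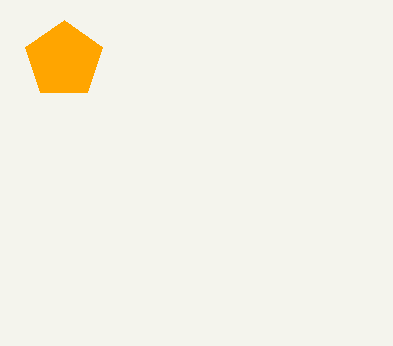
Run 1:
a = 64, b = 60, c = 40, col = 'orange'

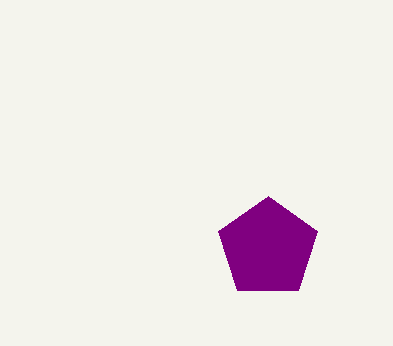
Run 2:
a = 268, b = 248, c = 52, col = 'purple'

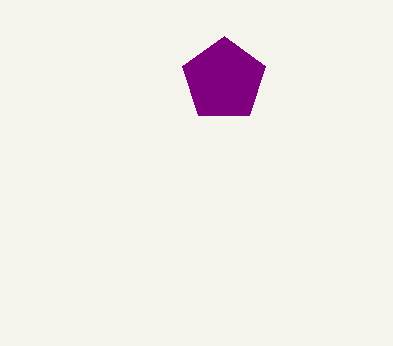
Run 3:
a = 224
b = 80
c = 44
col = 'purple'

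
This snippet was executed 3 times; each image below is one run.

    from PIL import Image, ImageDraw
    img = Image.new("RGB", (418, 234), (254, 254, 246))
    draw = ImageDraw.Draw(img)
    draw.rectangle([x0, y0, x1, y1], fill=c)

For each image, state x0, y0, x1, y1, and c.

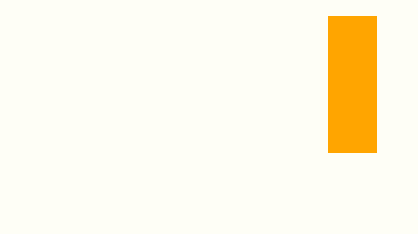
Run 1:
x0 = 328; y0 = 16; x1 = 376; y1 = 152; c = 'orange'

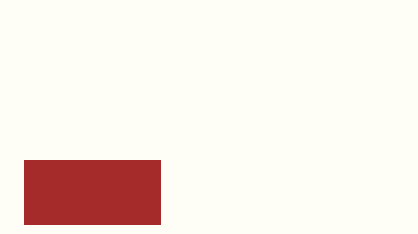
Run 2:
x0 = 24
y0 = 160
x1 = 160
y1 = 224
c = 'brown'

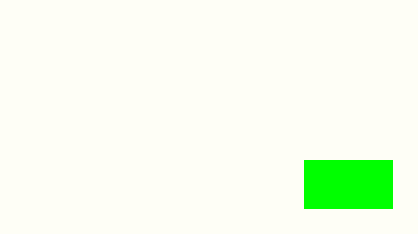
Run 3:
x0 = 304; y0 = 160; x1 = 392; y1 = 208; c = 'lime'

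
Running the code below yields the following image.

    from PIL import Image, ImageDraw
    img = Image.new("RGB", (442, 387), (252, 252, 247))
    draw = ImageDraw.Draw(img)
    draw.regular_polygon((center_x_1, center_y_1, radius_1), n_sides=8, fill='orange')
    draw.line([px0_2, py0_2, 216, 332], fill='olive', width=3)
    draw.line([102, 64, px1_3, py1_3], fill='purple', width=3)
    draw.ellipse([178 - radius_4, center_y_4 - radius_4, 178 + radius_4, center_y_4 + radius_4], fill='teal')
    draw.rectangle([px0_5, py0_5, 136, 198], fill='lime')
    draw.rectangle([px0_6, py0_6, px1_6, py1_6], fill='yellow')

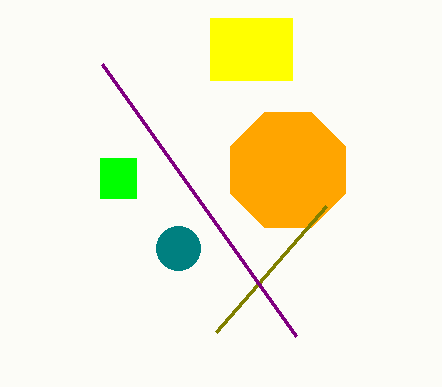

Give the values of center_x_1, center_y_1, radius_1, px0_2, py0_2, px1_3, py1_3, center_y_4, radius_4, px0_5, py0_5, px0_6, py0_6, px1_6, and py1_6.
center_x_1 = 288
center_y_1 = 170
radius_1 = 62
px0_2 = 326
py0_2 = 206
px1_3 = 296
py1_3 = 336
center_y_4 = 248
radius_4 = 22
px0_5 = 100
py0_5 = 158
px0_6 = 210
py0_6 = 18
px1_6 = 292
py1_6 = 80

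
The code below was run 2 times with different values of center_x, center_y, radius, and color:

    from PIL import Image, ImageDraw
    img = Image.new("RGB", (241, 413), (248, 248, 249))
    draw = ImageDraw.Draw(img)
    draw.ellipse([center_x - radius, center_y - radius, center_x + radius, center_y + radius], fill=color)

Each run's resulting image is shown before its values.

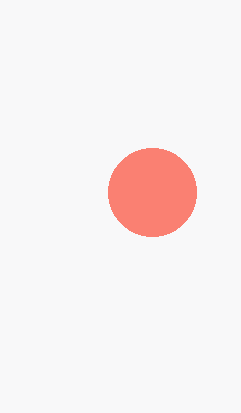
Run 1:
center_x = 152, center_y = 192, radius = 44, color = 'salmon'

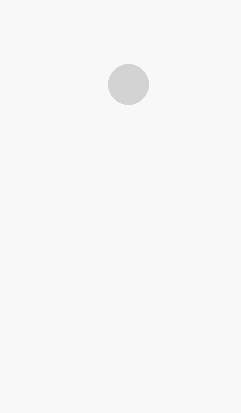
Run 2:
center_x = 128; center_y = 84; radius = 20; color = 'lightgray'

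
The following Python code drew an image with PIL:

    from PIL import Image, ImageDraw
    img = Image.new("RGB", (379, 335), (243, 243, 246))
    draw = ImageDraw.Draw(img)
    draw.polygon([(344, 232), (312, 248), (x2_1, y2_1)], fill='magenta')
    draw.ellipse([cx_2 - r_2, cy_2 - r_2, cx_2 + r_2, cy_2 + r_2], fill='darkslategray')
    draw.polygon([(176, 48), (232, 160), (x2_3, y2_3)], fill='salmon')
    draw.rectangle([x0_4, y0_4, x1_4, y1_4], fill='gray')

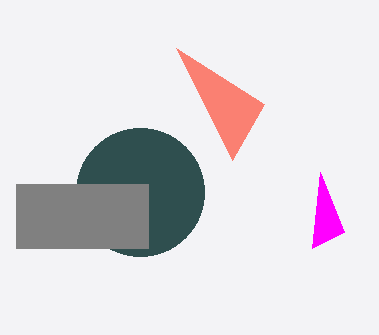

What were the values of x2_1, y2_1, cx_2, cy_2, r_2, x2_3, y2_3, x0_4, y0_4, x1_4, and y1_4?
x2_1 = 320
y2_1 = 172
cx_2 = 140
cy_2 = 192
r_2 = 64
x2_3 = 264
y2_3 = 104
x0_4 = 16
y0_4 = 184
x1_4 = 148
y1_4 = 248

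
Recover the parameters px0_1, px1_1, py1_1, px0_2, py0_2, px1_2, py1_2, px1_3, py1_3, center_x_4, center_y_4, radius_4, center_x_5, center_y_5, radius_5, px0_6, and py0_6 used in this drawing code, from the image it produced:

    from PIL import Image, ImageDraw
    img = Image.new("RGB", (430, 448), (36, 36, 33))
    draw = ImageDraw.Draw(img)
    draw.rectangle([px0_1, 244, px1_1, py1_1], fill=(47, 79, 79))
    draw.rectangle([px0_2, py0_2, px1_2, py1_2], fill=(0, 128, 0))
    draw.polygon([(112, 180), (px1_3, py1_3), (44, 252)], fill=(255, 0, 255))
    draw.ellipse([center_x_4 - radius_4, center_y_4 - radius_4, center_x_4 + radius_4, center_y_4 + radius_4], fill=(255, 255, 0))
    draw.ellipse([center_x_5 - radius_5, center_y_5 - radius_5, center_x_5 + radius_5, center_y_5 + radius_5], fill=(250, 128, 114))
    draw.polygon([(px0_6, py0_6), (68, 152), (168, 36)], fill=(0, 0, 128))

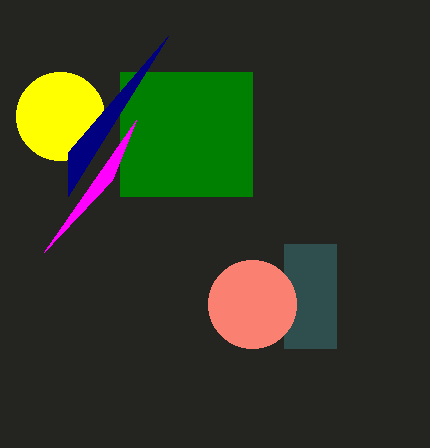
px0_1 = 284; px1_1 = 336; py1_1 = 348; px0_2 = 120; py0_2 = 72; px1_2 = 252; py1_2 = 196; px1_3 = 136; py1_3 = 120; center_x_4 = 60; center_y_4 = 116; radius_4 = 44; center_x_5 = 252; center_y_5 = 304; radius_5 = 44; px0_6 = 68; py0_6 = 196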